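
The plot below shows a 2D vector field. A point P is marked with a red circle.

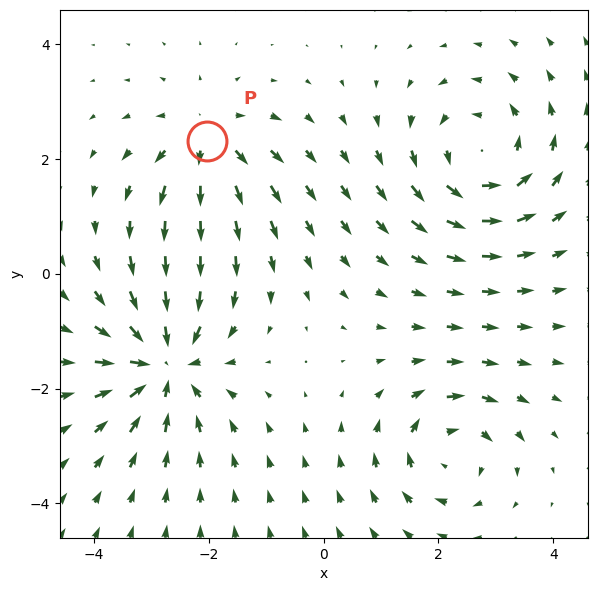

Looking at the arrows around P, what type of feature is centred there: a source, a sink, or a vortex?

At P (-2.0, 2.3) the arrows spread outward. Divergence about +4, curl ≈0 — positive divergence with near-zero curl is a source.

source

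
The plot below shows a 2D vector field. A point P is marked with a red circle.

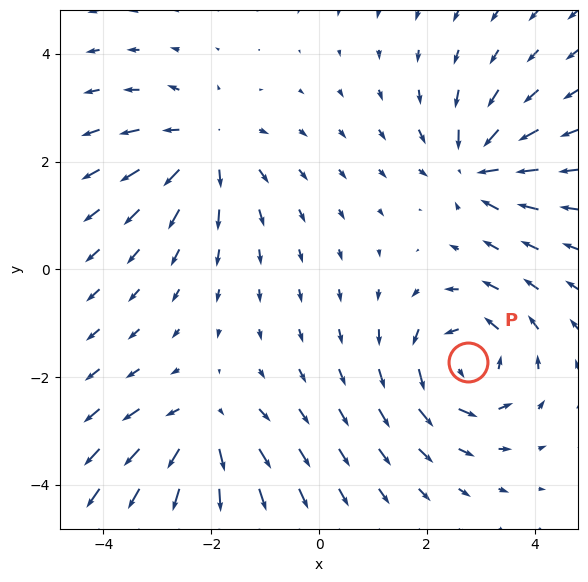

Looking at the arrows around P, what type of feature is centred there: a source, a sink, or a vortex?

At P (2.8, -1.7) the arrows circulate counterclockwise. Divergence ≈0, curl about +4 — near-zero divergence with nonzero curl is a vortex.

vortex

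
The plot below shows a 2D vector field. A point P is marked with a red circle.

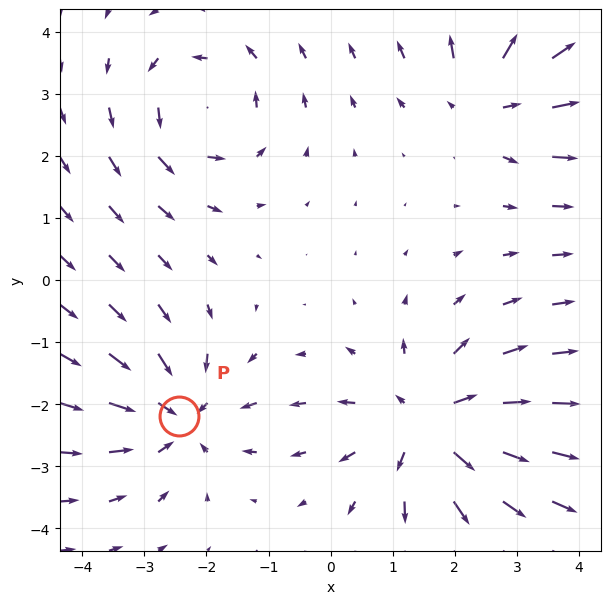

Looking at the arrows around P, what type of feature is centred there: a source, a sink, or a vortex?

At P (-2.4, -2.2) the arrows converge inward. Divergence about -4, curl ≈0 — negative divergence with near-zero curl is a sink.

sink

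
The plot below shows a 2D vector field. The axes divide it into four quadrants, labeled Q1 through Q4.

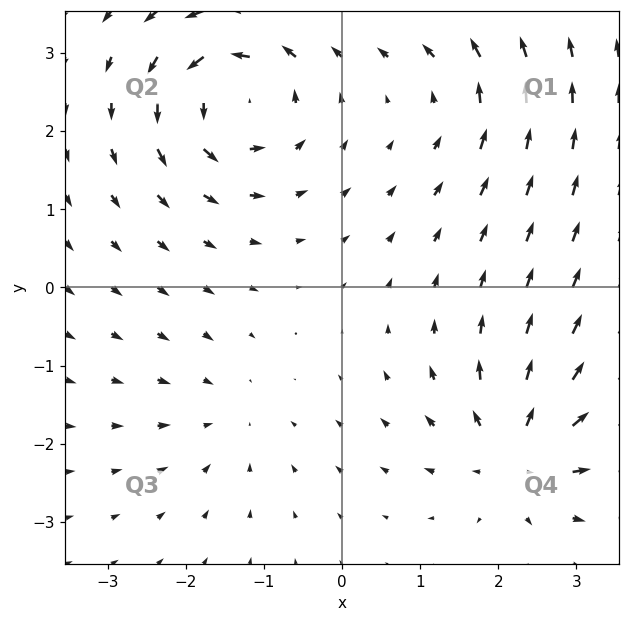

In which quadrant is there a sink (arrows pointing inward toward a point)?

The sink sits at approximately (-1.4, -1.7), which lies in quadrant Q3. The divergence there is about -2, negative as expected for a sink.

Q3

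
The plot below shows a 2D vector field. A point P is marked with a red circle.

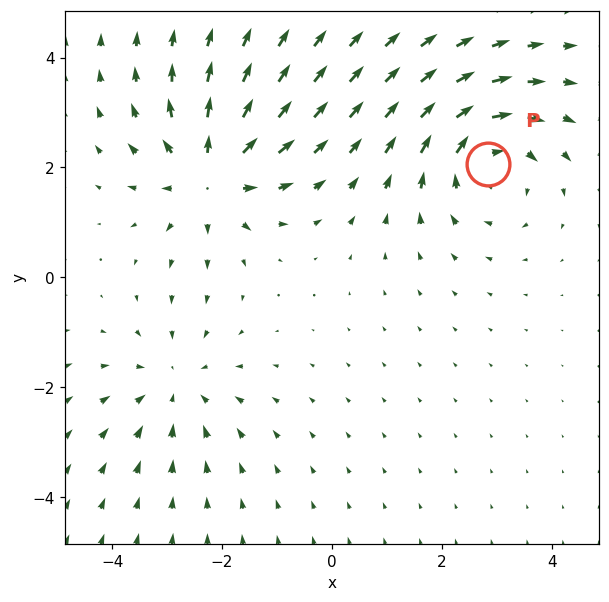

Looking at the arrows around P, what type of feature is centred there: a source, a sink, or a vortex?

At P (2.8, 2.1) the arrows circulate clockwise. Divergence ≈0, curl about -3 — near-zero divergence with nonzero curl is a vortex.

vortex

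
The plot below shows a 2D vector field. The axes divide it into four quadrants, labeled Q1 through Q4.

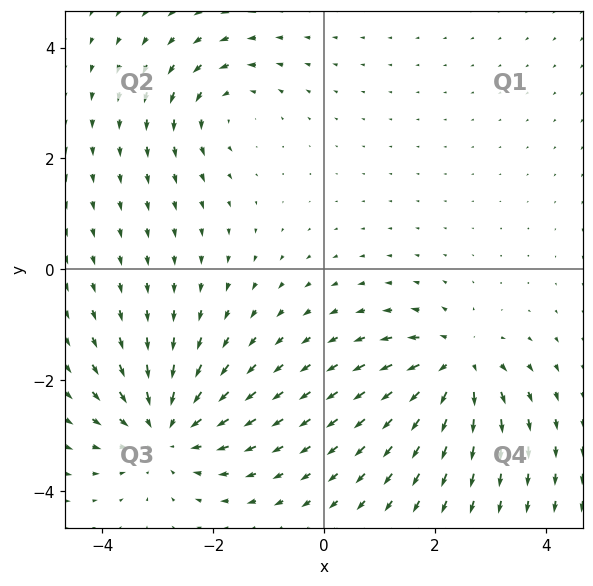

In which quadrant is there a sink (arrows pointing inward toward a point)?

Q3

The sink sits at approximately (-2.9, -2.9), which lies in quadrant Q3. The divergence there is about -4, negative as expected for a sink.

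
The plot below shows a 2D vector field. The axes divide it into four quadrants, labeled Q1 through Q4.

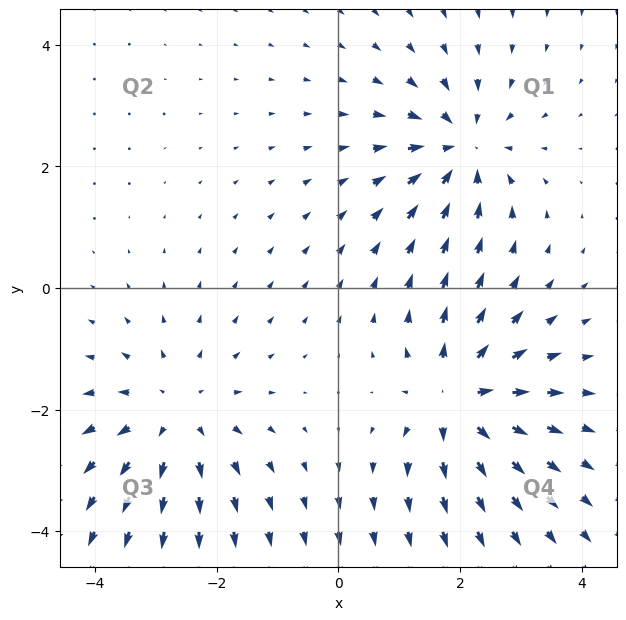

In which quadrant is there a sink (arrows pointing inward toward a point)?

The sink sits at approximately (2.0, 2.3), which lies in quadrant Q1. The divergence there is about -5, negative as expected for a sink.

Q1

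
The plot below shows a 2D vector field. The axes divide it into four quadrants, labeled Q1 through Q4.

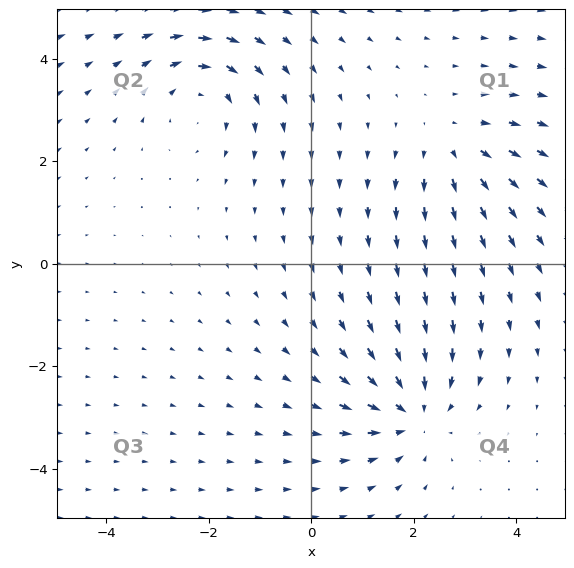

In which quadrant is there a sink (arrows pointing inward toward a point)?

Q4

The sink sits at approximately (2.0, -2.9), which lies in quadrant Q4. The divergence there is about -4, negative as expected for a sink.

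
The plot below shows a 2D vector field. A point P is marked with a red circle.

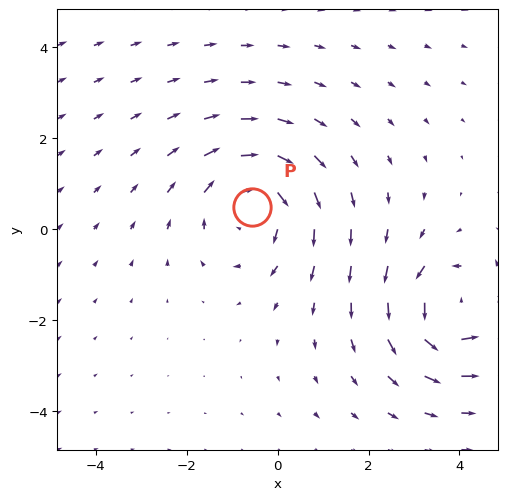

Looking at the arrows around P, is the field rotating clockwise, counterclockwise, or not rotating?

clockwise

Near P at (-0.6, 0.5) the arrows circulate clockwise. The curl (z-component) there is about -3; negative curl means clockwise rotation.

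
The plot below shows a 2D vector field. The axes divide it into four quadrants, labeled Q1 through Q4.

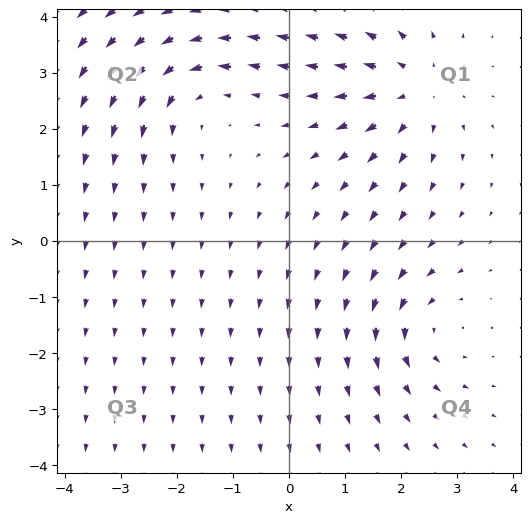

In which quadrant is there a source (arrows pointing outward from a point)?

The source sits at approximately (2.3, 2.7), which lies in quadrant Q1. The divergence there is about +4, positive as expected for a source.

Q1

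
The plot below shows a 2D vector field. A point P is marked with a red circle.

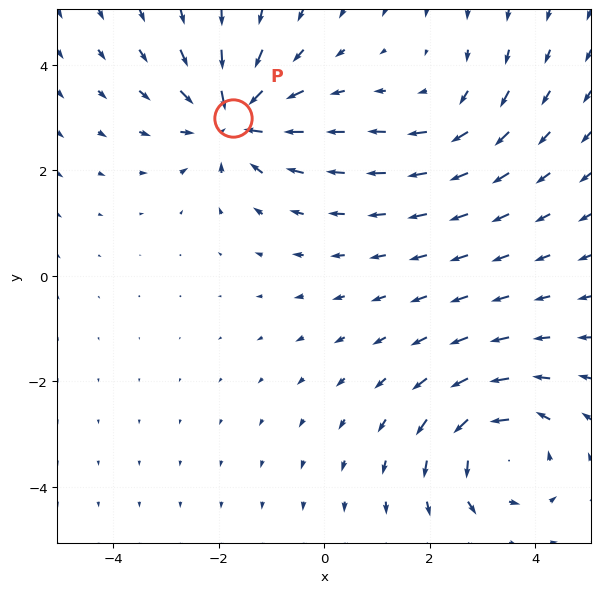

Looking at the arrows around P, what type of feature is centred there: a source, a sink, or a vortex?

sink

At P (-1.7, 3.0) the arrows converge inward. Divergence about -5, curl ≈0 — negative divergence with near-zero curl is a sink.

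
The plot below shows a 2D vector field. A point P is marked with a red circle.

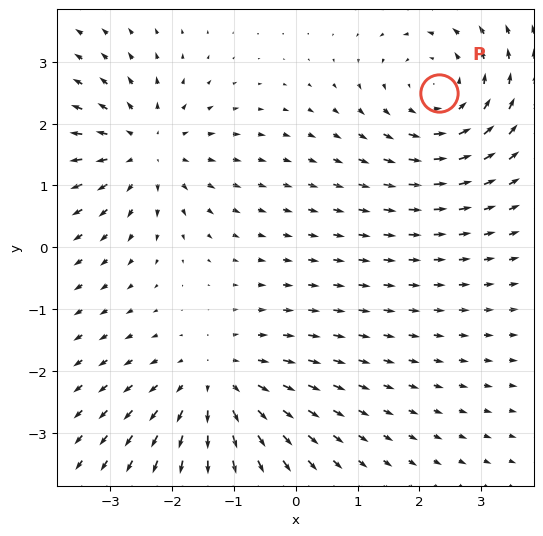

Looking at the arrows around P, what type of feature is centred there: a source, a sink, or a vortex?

At P (2.3, 2.5) the arrows circulate counterclockwise. Divergence ≈0, curl about +4 — near-zero divergence with nonzero curl is a vortex.

vortex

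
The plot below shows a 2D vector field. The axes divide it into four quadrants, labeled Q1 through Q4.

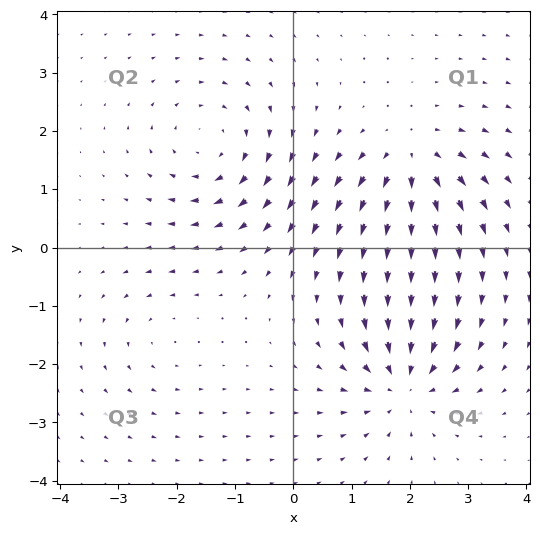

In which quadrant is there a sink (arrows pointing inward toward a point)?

Q4

The sink sits at approximately (1.9, -2.3), which lies in quadrant Q4. The divergence there is about -6, negative as expected for a sink.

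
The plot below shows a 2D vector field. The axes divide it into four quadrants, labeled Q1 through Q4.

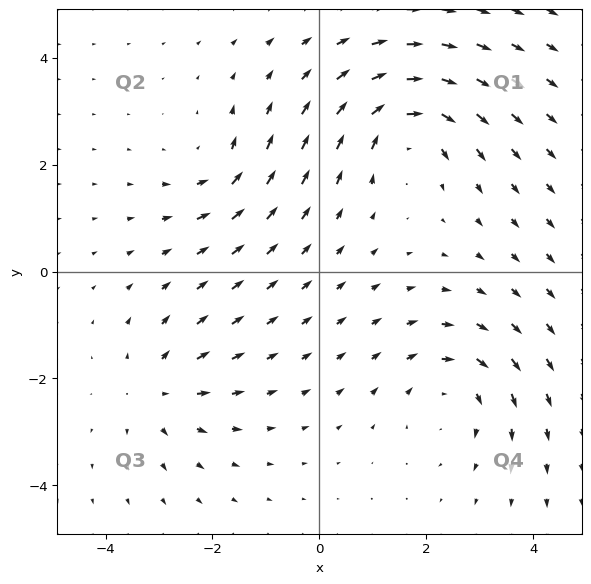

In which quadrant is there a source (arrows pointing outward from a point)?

Q3

The source sits at approximately (-3.0, -2.2), which lies in quadrant Q3. The divergence there is about +3, positive as expected for a source.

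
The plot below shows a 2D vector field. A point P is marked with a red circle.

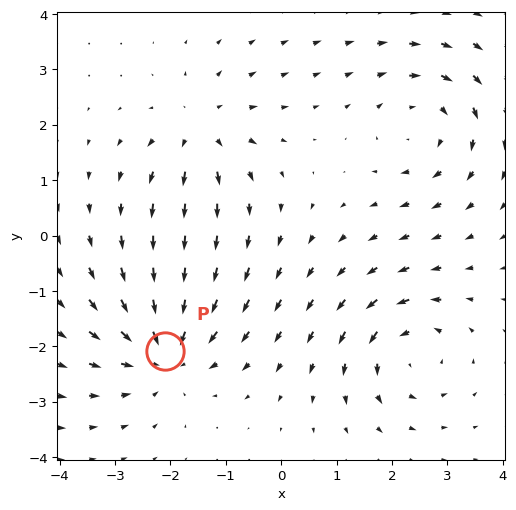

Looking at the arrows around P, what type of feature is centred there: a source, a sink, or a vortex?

sink

At P (-2.1, -2.1) the arrows converge inward. Divergence about -5, curl ≈0 — negative divergence with near-zero curl is a sink.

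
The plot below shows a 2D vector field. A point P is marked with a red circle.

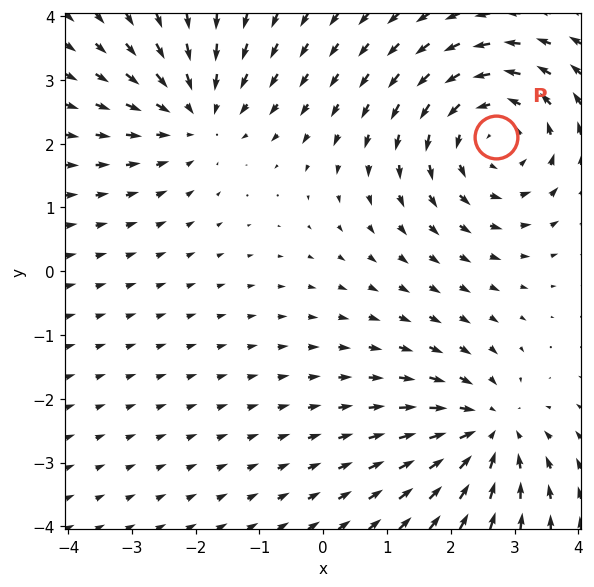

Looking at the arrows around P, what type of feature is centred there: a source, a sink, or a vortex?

vortex

At P (2.7, 2.1) the arrows circulate counterclockwise. Divergence ≈0, curl about +4 — near-zero divergence with nonzero curl is a vortex.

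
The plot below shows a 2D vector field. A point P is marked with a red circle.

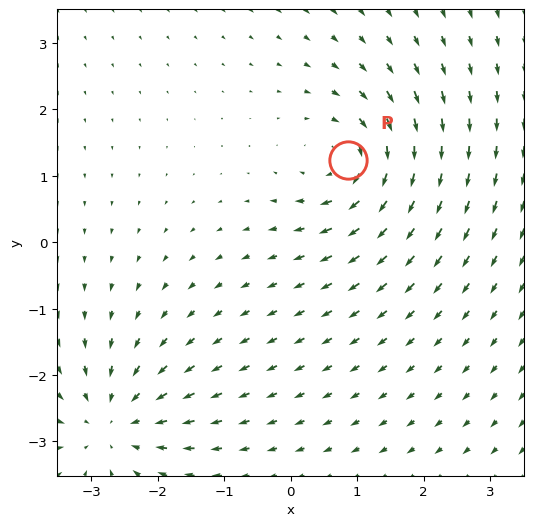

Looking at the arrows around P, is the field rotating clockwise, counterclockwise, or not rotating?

clockwise

Near P at (0.9, 1.2) the arrows circulate clockwise. The curl (z-component) there is about -4; negative curl means clockwise rotation.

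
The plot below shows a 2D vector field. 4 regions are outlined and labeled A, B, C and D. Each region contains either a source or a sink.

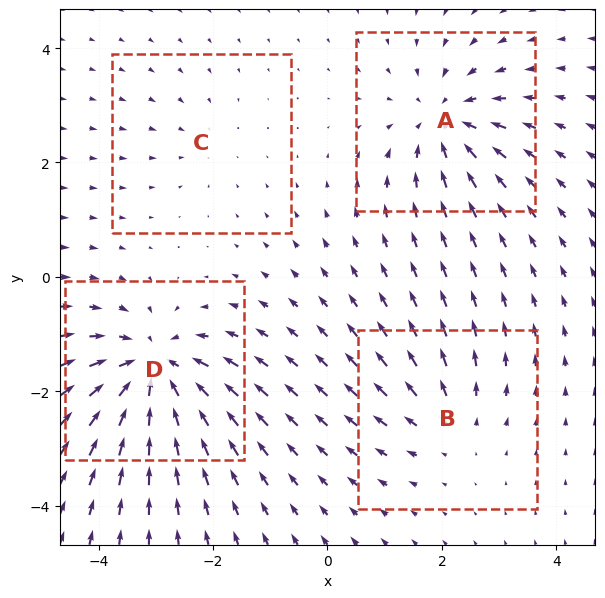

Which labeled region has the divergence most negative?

Divergence at each region's feature centre — A: about -6, B: about +4, C: about -2, D: about -7. Region D is most negative.

D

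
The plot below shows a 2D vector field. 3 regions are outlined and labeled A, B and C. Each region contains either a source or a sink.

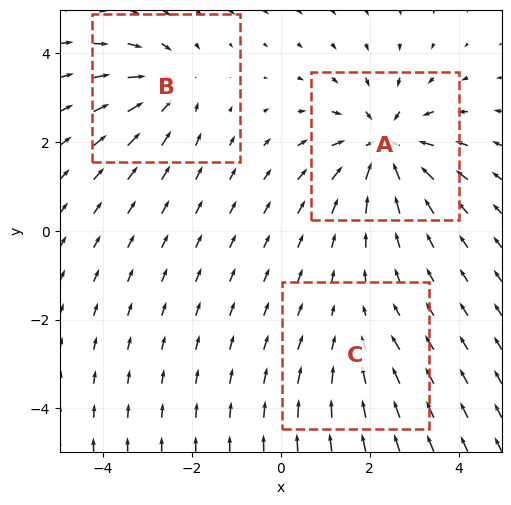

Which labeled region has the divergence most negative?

Divergence at each region's feature centre — A: about -4, B: about -3, C: about -2. Region A is most negative.

A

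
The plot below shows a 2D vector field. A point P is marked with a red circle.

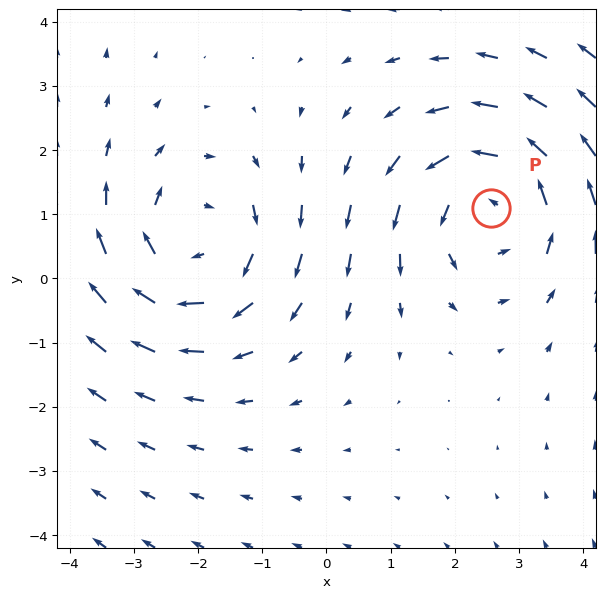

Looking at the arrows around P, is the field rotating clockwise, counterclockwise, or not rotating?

Near P at (2.6, 1.1) the arrows circulate counterclockwise. The curl (z-component) there is about +3; positive curl means counterclockwise rotation.

counterclockwise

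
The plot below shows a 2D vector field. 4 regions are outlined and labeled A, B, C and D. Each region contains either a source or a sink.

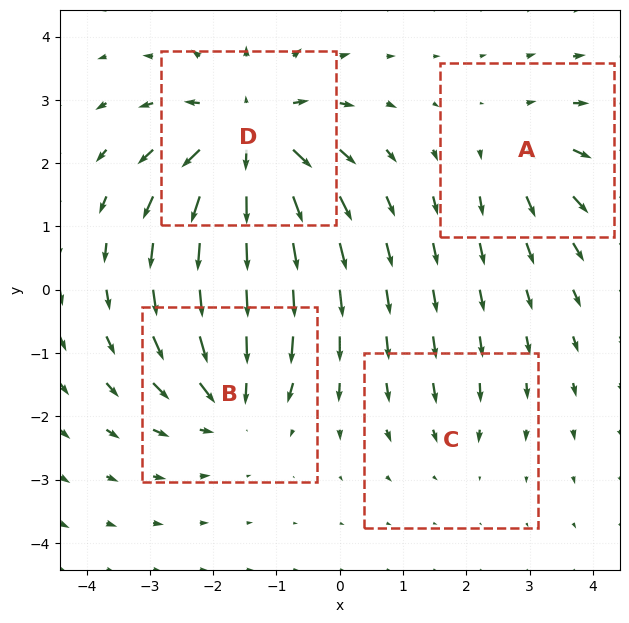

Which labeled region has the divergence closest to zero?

C

Divergence at each region's feature centre — A: about +3, B: about -5, C: about -2, D: about +7. Region C is closest to zero.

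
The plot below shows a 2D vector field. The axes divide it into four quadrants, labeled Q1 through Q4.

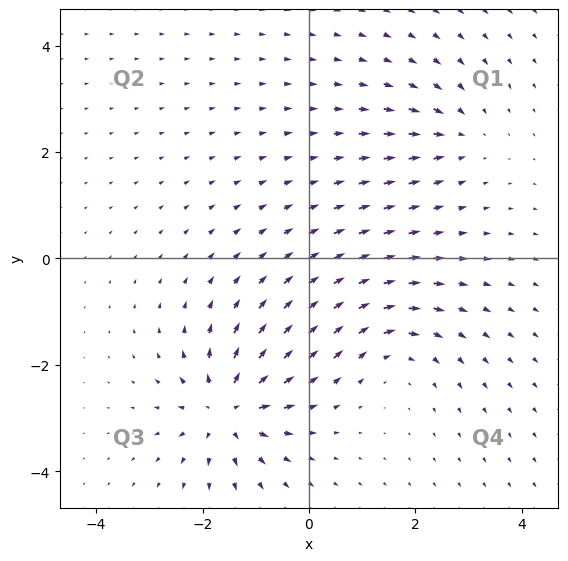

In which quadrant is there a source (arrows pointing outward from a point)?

Q3

The source sits at approximately (-1.5, -2.8), which lies in quadrant Q3. The divergence there is about +7, positive as expected for a source.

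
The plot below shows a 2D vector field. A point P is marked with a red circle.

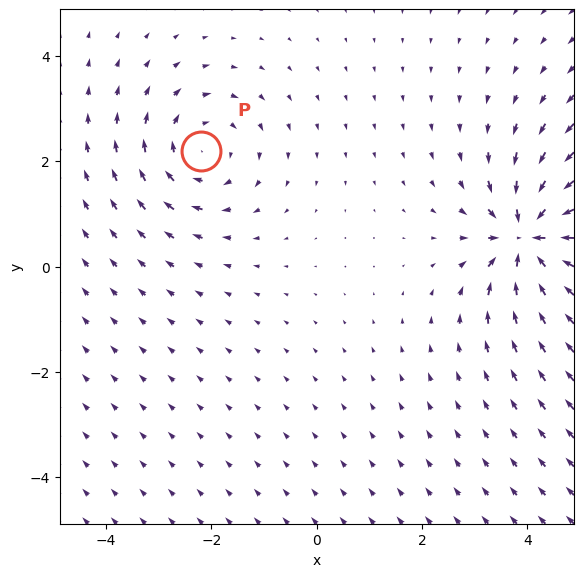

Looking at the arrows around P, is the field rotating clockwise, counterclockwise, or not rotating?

clockwise

Near P at (-2.2, 2.2) the arrows circulate clockwise. The curl (z-component) there is about -3; negative curl means clockwise rotation.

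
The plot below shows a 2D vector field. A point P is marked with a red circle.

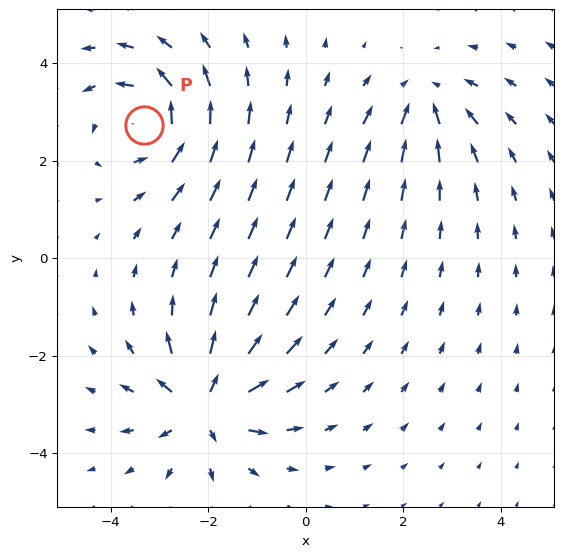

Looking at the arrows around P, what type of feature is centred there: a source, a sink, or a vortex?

At P (-3.3, 2.7) the arrows circulate counterclockwise. Divergence ≈0, curl about +5 — near-zero divergence with nonzero curl is a vortex.

vortex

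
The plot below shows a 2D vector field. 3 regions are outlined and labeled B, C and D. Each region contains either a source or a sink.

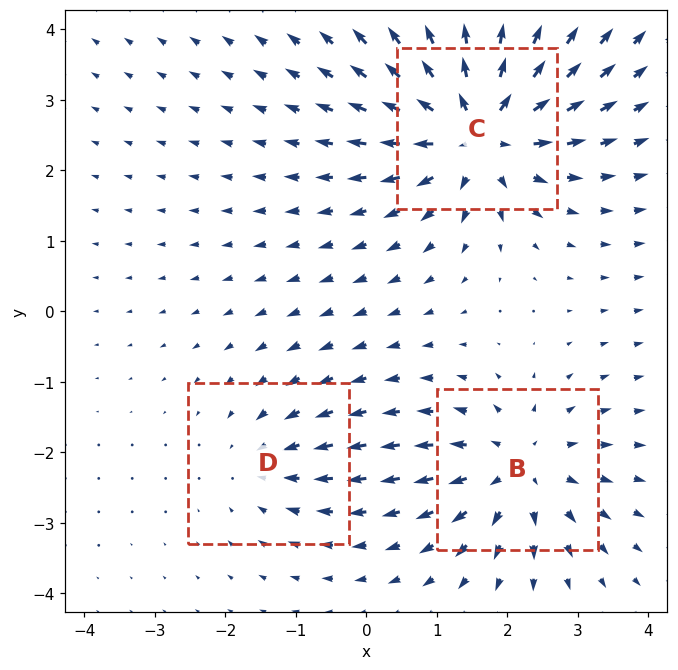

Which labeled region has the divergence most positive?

Divergence at each region's feature centre — B: about +3, C: about +5, D: about -2. Region C is most positive.

C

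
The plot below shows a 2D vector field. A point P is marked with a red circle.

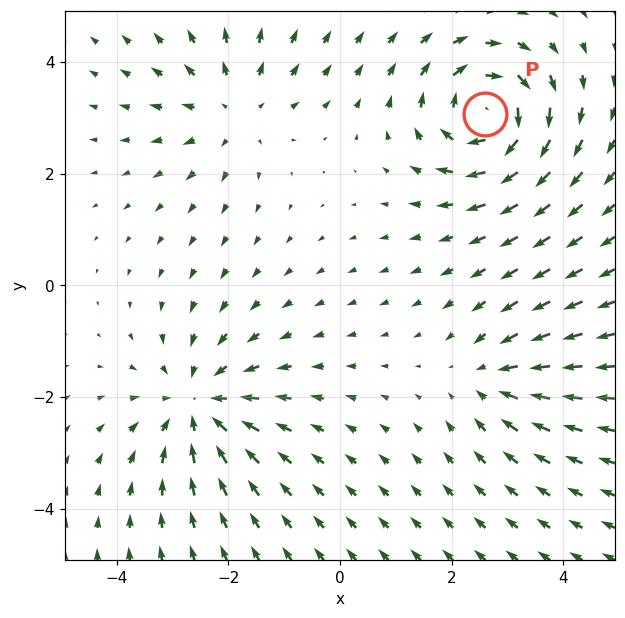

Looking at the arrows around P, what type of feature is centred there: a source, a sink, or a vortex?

At P (2.6, 3.1) the arrows circulate clockwise. Divergence ≈0, curl about -6 — near-zero divergence with nonzero curl is a vortex.

vortex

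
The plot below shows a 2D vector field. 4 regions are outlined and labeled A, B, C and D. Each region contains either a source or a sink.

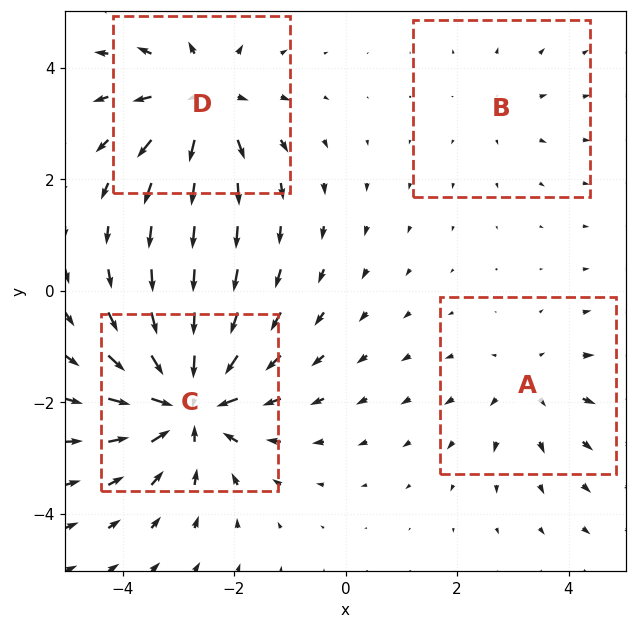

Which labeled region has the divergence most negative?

Divergence at each region's feature centre — A: about +3, B: about +2, C: about -7, D: about +5. Region C is most negative.

C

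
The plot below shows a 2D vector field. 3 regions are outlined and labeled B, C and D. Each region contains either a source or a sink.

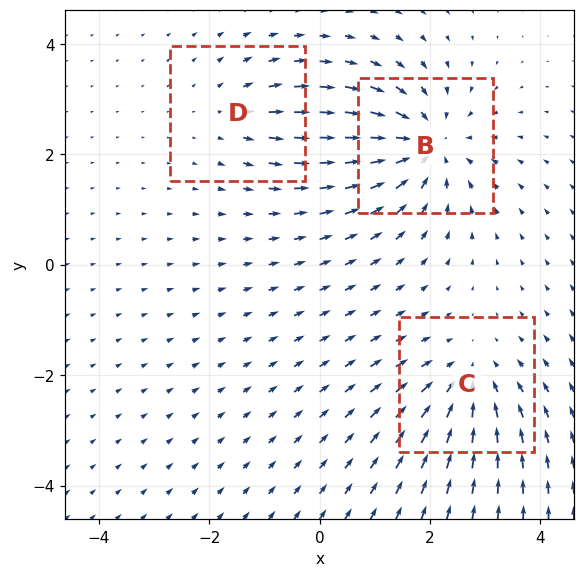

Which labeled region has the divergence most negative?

B

Divergence at each region's feature centre — B: about -4, C: about -3, D: about +2. Region B is most negative.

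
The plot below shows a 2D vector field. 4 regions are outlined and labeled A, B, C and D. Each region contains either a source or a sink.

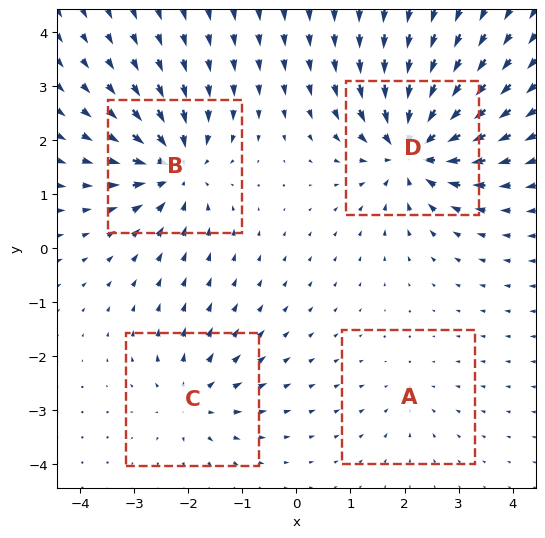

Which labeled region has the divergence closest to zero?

A

Divergence at each region's feature centre — A: about -2, B: about -7, C: about +4, D: about -8. Region A is closest to zero.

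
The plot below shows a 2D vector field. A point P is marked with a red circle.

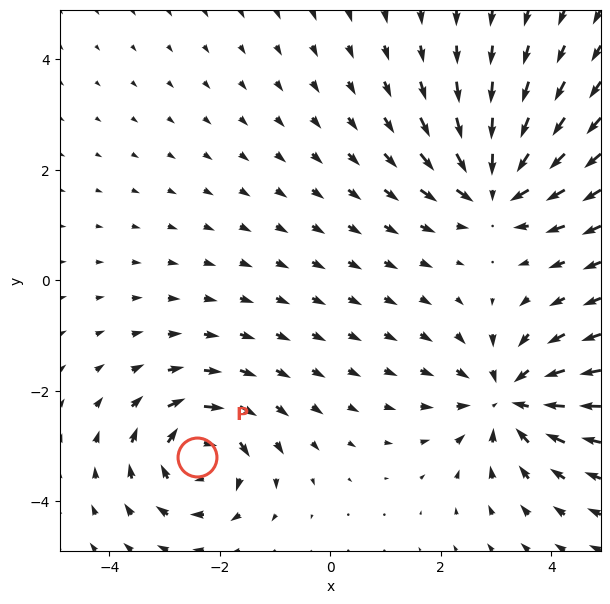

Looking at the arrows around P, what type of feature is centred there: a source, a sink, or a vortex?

vortex

At P (-2.4, -3.2) the arrows circulate clockwise. Divergence ≈0, curl about -4 — near-zero divergence with nonzero curl is a vortex.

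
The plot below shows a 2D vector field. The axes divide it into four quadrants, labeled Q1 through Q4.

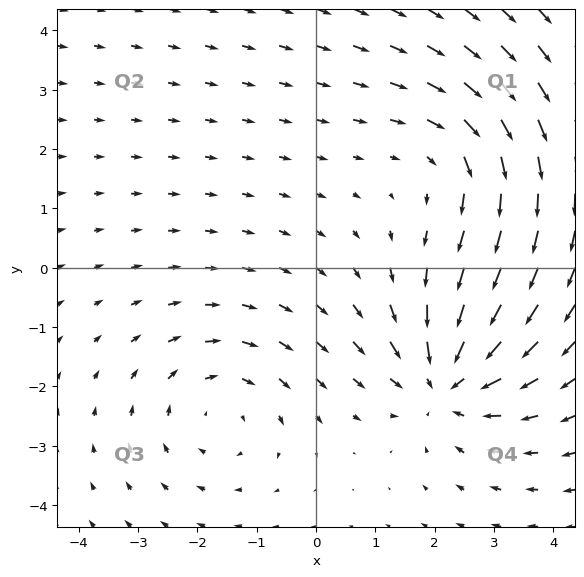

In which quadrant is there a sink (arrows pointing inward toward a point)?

Q4

The sink sits at approximately (2.2, -1.9), which lies in quadrant Q4. The divergence there is about -4, negative as expected for a sink.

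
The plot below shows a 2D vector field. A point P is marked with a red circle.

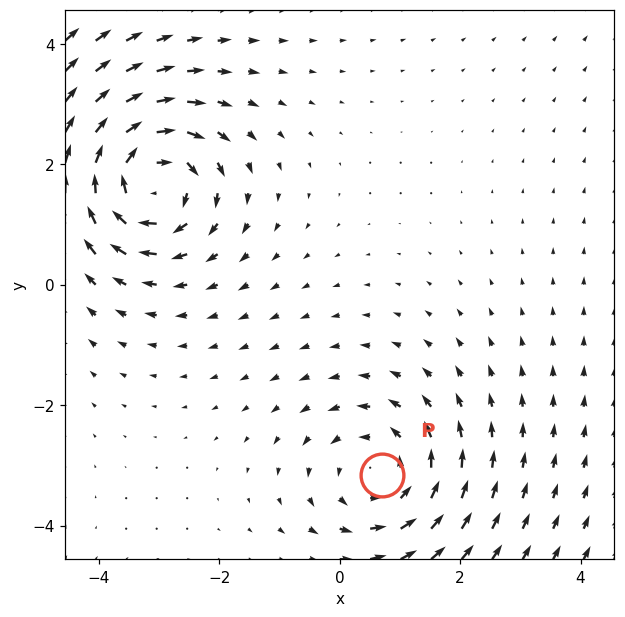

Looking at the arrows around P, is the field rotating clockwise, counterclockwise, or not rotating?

Near P at (0.7, -3.2) the arrows circulate counterclockwise. The curl (z-component) there is about +3; positive curl means counterclockwise rotation.

counterclockwise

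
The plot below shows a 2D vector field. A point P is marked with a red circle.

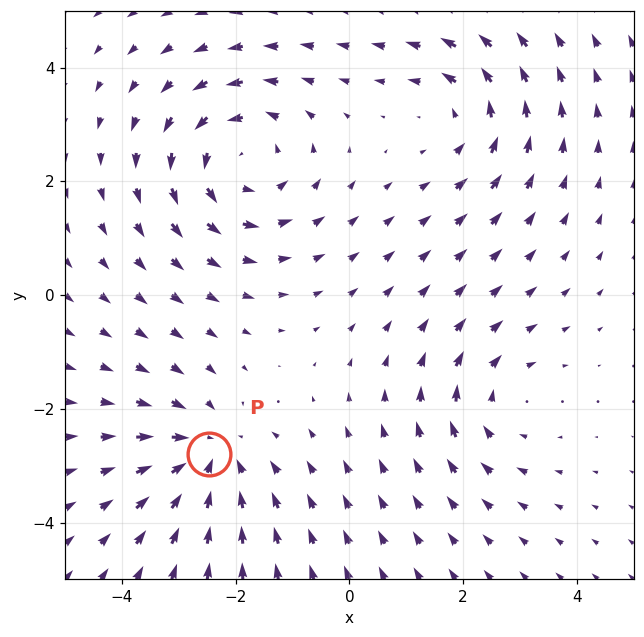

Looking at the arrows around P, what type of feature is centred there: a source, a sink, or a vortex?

At P (-2.5, -2.8) the arrows converge inward. Divergence about -3, curl ≈0 — negative divergence with near-zero curl is a sink.

sink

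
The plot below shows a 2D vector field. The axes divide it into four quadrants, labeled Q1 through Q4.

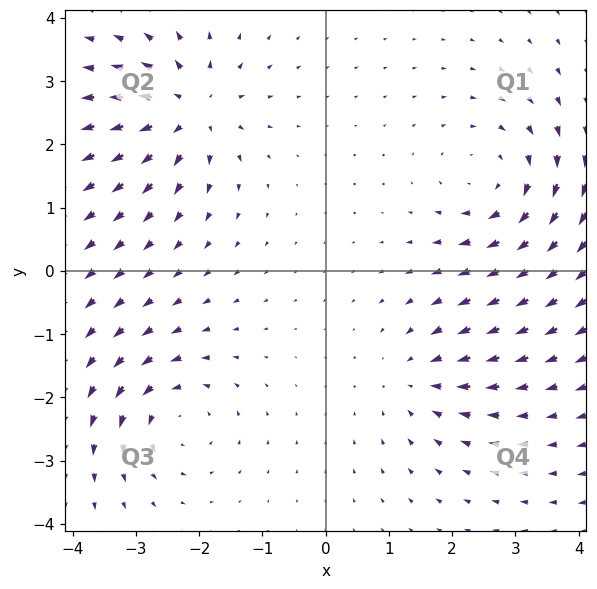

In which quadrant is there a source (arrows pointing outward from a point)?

Q2

The source sits at approximately (-2.1, 2.5), which lies in quadrant Q2. The divergence there is about +6, positive as expected for a source.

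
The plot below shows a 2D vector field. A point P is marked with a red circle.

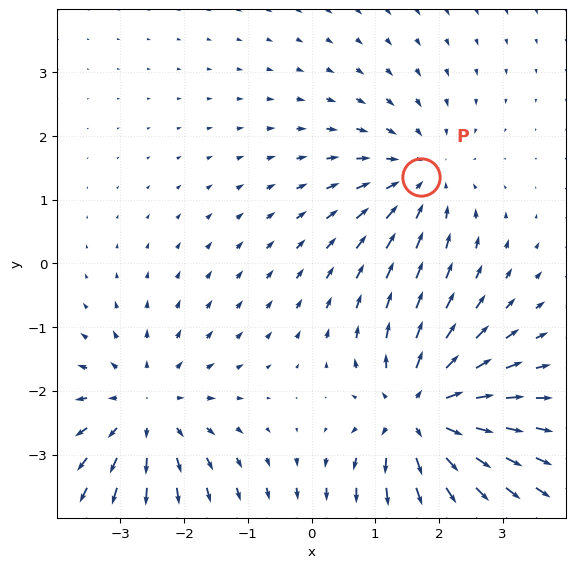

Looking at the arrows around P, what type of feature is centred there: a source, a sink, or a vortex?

sink

At P (1.7, 1.4) the arrows converge inward. Divergence about -3, curl ≈0 — negative divergence with near-zero curl is a sink.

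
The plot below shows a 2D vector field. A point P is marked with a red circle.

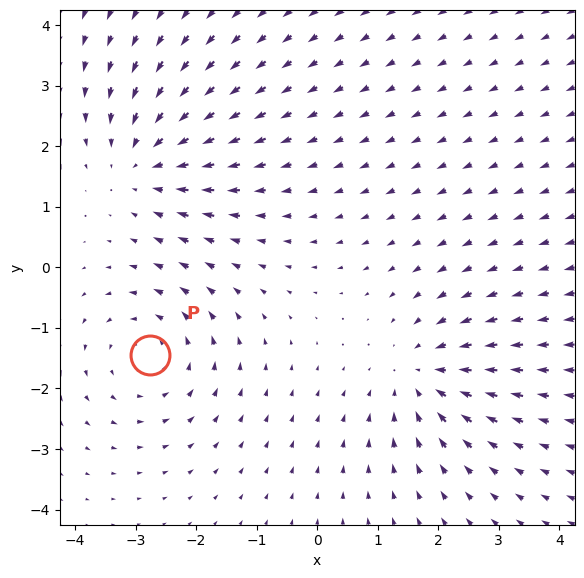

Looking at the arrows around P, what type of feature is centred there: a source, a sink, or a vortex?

vortex

At P (-2.8, -1.4) the arrows circulate counterclockwise. Divergence ≈0, curl about +4 — near-zero divergence with nonzero curl is a vortex.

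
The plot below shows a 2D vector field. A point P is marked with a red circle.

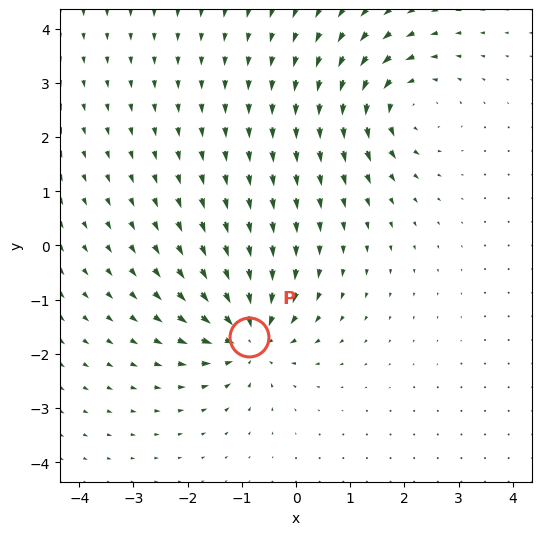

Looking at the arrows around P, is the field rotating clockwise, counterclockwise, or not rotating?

Near P at (-0.9, -1.7) the arrows show no circulation. The curl there is ≈0.

not rotating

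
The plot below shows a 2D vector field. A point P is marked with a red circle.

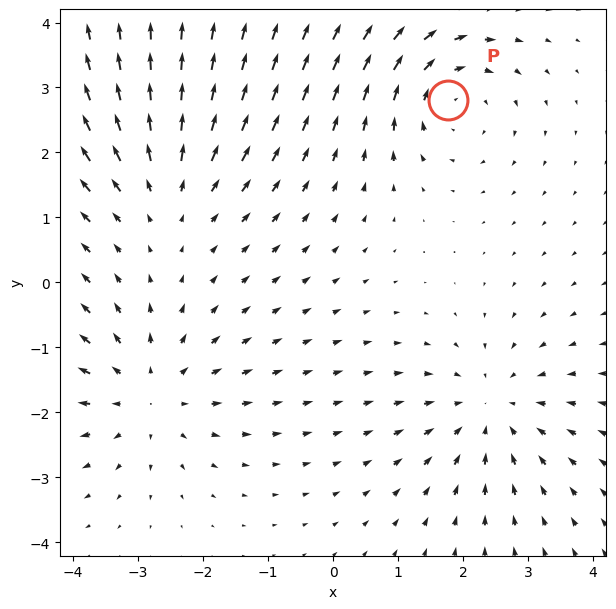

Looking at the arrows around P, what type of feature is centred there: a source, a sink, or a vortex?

At P (1.8, 2.8) the arrows circulate clockwise. Divergence ≈0, curl about -5 — near-zero divergence with nonzero curl is a vortex.

vortex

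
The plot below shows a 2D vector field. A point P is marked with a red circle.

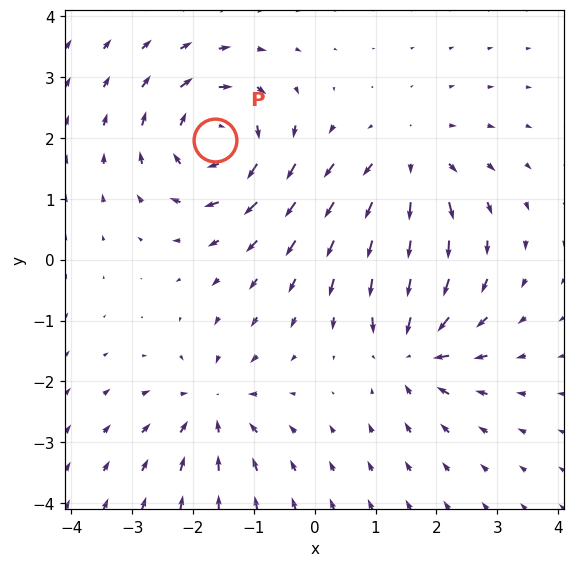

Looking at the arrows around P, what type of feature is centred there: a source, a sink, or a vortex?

vortex

At P (-1.6, 2.0) the arrows circulate clockwise. Divergence ≈0, curl about -6 — near-zero divergence with nonzero curl is a vortex.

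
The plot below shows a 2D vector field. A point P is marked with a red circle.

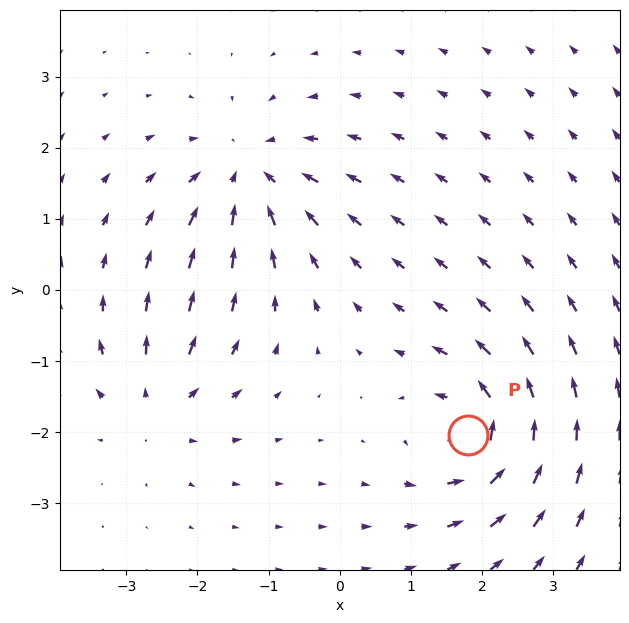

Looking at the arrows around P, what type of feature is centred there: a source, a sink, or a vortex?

At P (1.8, -2.0) the arrows circulate counterclockwise. Divergence ≈0, curl about +5 — near-zero divergence with nonzero curl is a vortex.

vortex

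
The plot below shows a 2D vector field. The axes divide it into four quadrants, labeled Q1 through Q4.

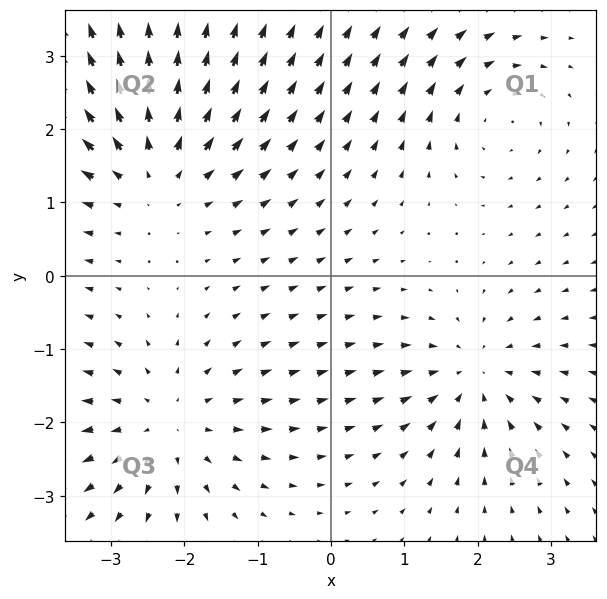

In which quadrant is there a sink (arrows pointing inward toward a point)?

Q4

The sink sits at approximately (2.0, -1.4), which lies in quadrant Q4. The divergence there is about -5, negative as expected for a sink.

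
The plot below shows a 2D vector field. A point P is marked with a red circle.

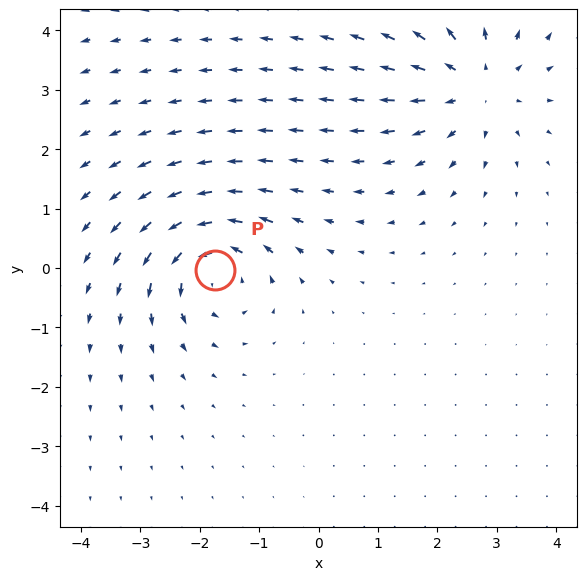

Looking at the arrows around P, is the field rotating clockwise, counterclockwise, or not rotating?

counterclockwise

Near P at (-1.8, -0.0) the arrows circulate counterclockwise. The curl (z-component) there is about +5; positive curl means counterclockwise rotation.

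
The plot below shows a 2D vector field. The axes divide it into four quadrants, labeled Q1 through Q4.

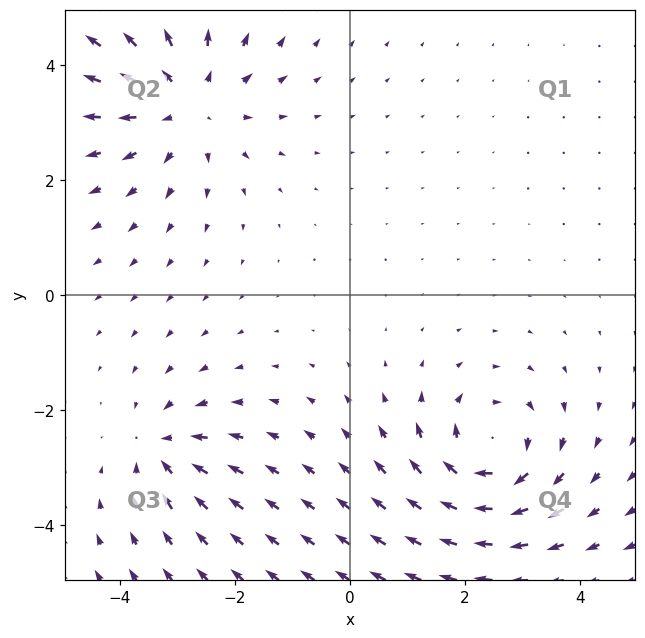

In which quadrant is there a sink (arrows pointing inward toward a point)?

The sink sits at approximately (-3.3, -2.7), which lies in quadrant Q3. The divergence there is about -4, negative as expected for a sink.

Q3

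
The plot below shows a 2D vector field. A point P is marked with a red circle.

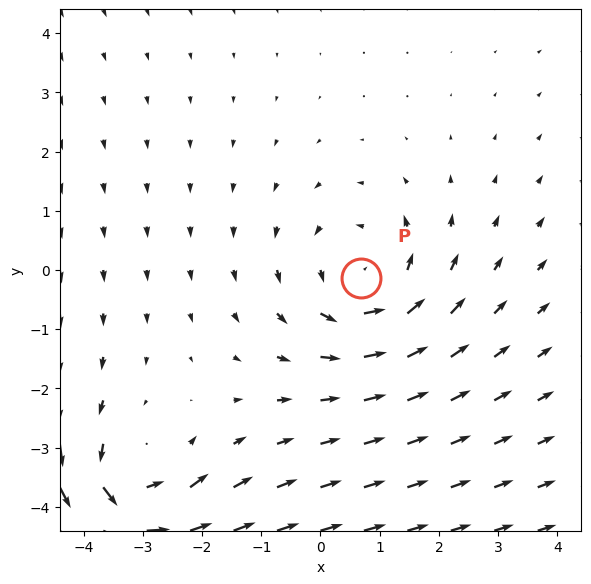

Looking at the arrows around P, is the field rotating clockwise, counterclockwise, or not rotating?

counterclockwise

Near P at (0.7, -0.1) the arrows circulate counterclockwise. The curl (z-component) there is about +2; positive curl means counterclockwise rotation.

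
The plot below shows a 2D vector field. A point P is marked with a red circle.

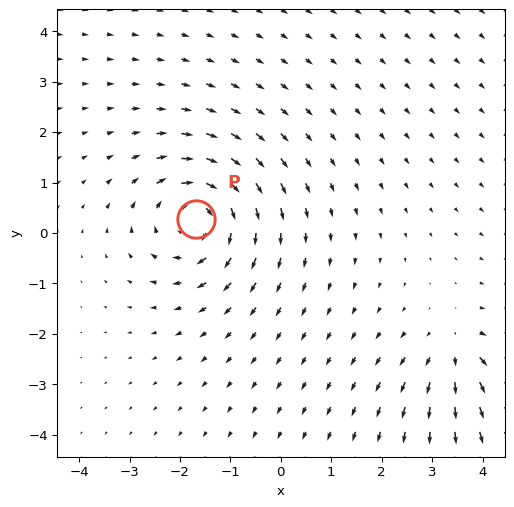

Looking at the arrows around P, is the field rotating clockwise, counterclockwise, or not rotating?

clockwise

Near P at (-1.7, 0.3) the arrows circulate clockwise. The curl (z-component) there is about -6; negative curl means clockwise rotation.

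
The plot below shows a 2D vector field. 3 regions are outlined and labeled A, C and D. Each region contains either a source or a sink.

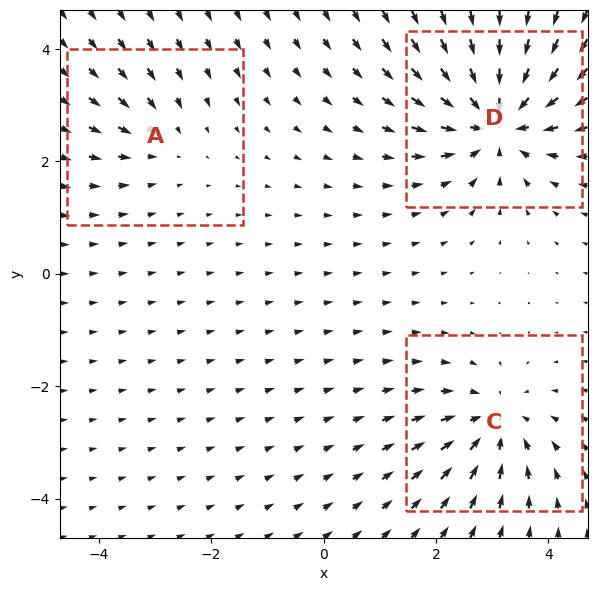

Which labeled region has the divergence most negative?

D

Divergence at each region's feature centre — A: about -2, C: about -4, D: about -6. Region D is most negative.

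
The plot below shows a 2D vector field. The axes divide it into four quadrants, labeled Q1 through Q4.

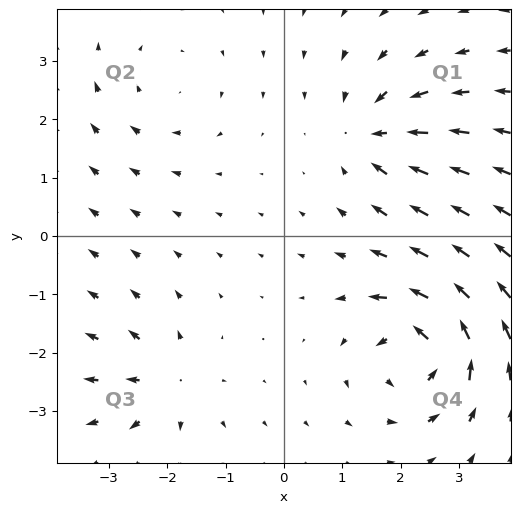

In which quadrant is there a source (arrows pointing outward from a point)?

Q3

The source sits at approximately (-2.0, -2.5), which lies in quadrant Q3. The divergence there is about +4, positive as expected for a source.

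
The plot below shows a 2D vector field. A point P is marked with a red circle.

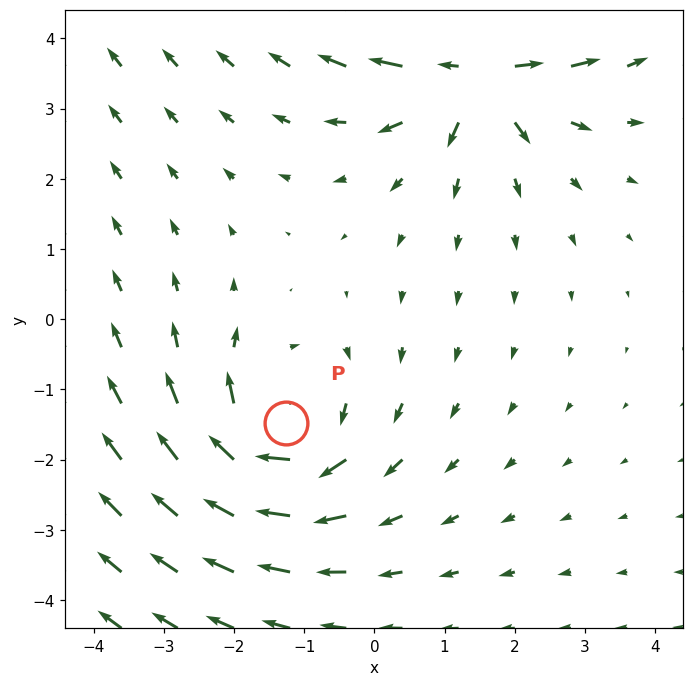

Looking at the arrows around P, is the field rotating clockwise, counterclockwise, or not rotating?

Near P at (-1.3, -1.5) the arrows circulate clockwise. The curl (z-component) there is about -4; negative curl means clockwise rotation.

clockwise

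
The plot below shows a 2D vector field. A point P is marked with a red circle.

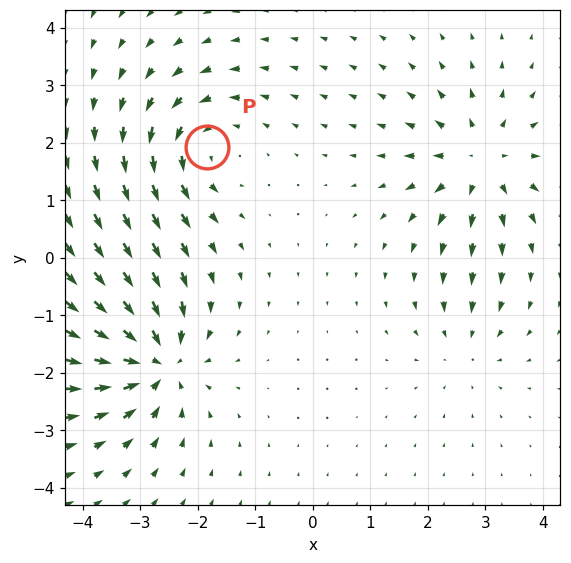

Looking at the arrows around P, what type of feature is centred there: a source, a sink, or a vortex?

vortex

At P (-1.8, 1.9) the arrows circulate counterclockwise. Divergence ≈0, curl about +4 — near-zero divergence with nonzero curl is a vortex.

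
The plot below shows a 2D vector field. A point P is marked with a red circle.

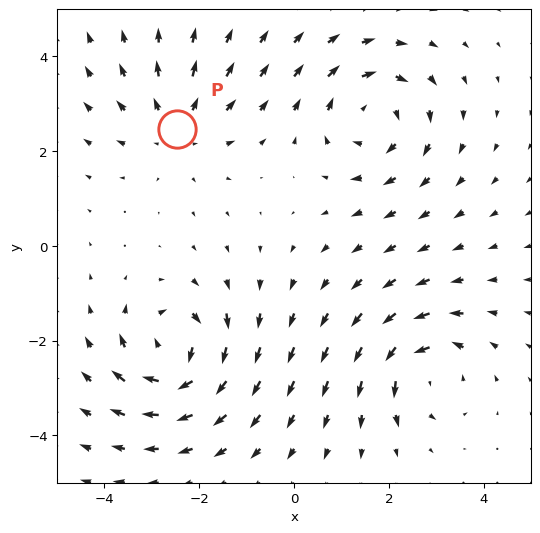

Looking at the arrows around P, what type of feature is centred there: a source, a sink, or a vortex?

source

At P (-2.5, 2.5) the arrows spread outward. Divergence about +3, curl ≈0 — positive divergence with near-zero curl is a source.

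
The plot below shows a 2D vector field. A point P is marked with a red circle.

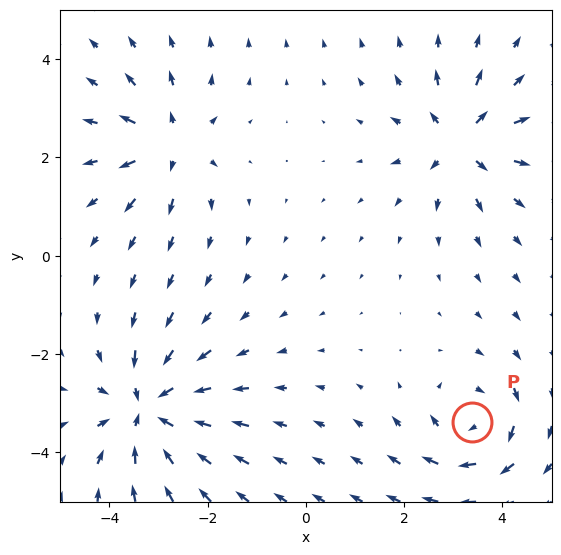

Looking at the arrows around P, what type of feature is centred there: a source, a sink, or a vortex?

At P (3.4, -3.4) the arrows circulate clockwise. Divergence ≈0, curl about -4 — near-zero divergence with nonzero curl is a vortex.

vortex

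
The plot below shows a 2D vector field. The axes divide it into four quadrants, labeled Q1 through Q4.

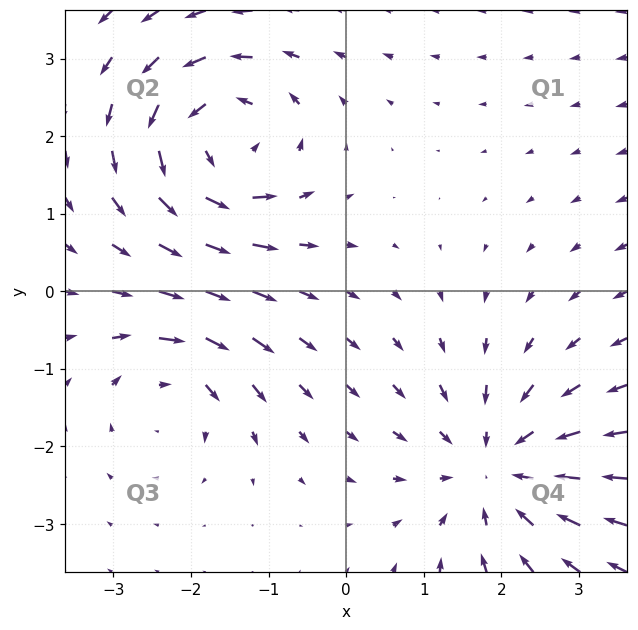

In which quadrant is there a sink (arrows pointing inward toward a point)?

The sink sits at approximately (1.9, -2.3), which lies in quadrant Q4. The divergence there is about -4, negative as expected for a sink.

Q4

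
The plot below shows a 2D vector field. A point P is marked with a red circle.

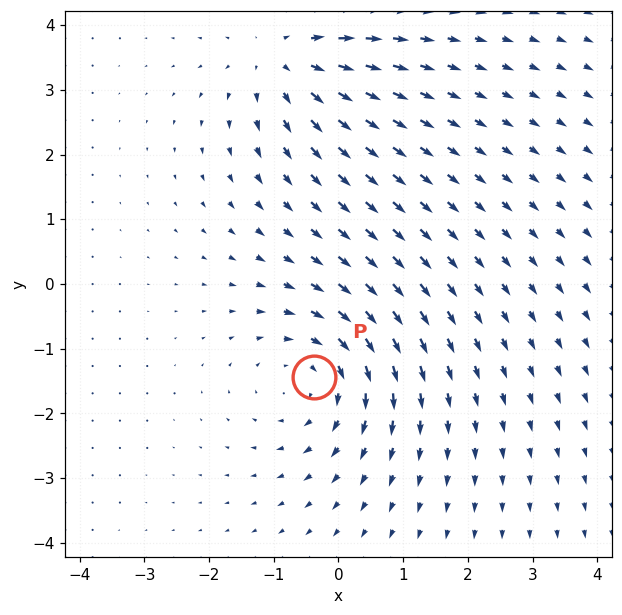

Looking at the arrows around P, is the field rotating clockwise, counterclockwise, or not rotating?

Near P at (-0.4, -1.4) the arrows circulate clockwise. The curl (z-component) there is about -4; negative curl means clockwise rotation.

clockwise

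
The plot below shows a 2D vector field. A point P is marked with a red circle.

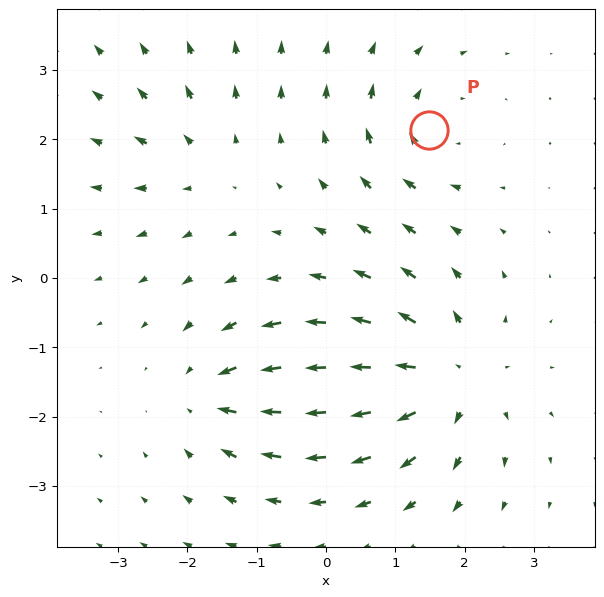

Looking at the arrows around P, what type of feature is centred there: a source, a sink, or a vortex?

At P (1.5, 2.1) the arrows circulate clockwise. Divergence ≈0, curl about -4 — near-zero divergence with nonzero curl is a vortex.

vortex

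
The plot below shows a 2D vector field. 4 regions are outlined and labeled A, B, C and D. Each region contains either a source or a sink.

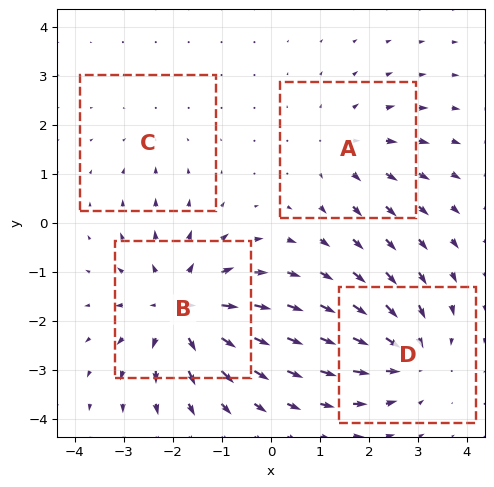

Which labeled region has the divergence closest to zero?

C

Divergence at each region's feature centre — A: about +3, B: about +6, C: about -2, D: about -4. Region C is closest to zero.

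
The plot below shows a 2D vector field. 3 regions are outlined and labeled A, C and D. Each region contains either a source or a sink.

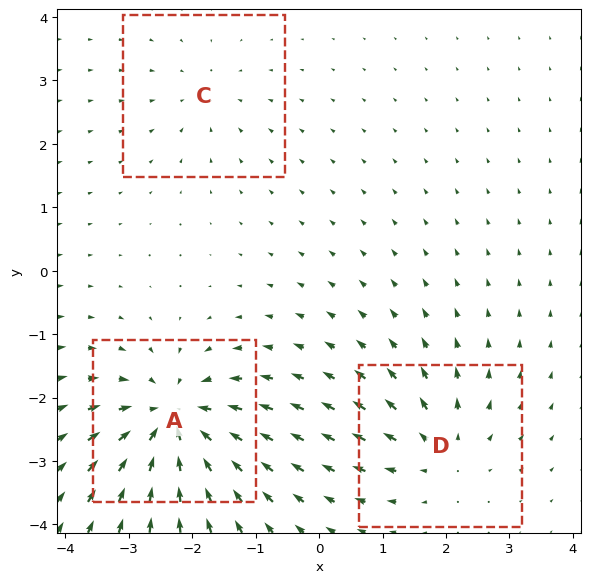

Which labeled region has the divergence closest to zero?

C

Divergence at each region's feature centre — A: about -6, C: about -2, D: about +3. Region C is closest to zero.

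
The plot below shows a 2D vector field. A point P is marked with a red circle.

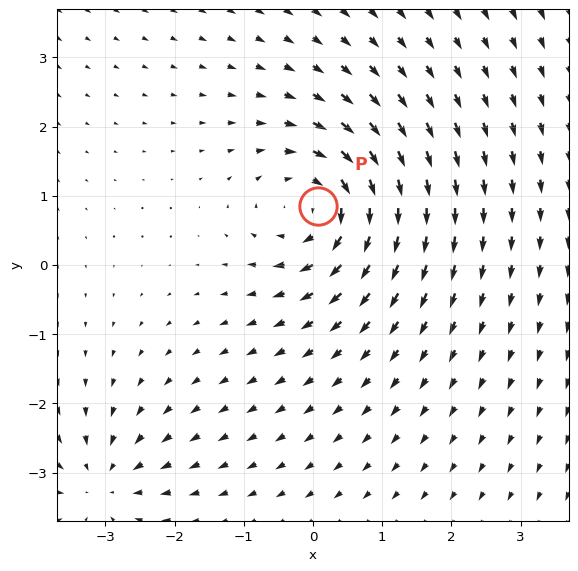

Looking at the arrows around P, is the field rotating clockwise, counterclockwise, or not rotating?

Near P at (0.1, 0.9) the arrows circulate clockwise. The curl (z-component) there is about -5; negative curl means clockwise rotation.

clockwise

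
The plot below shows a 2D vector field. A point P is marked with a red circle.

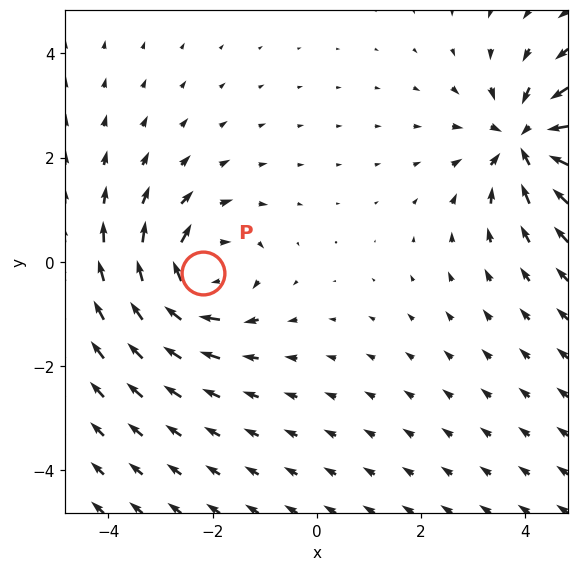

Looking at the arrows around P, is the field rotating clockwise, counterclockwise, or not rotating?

clockwise

Near P at (-2.2, -0.2) the arrows circulate clockwise. The curl (z-component) there is about -3; negative curl means clockwise rotation.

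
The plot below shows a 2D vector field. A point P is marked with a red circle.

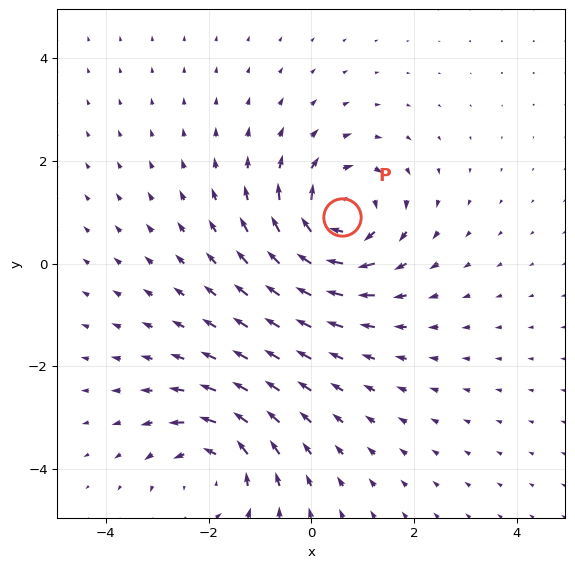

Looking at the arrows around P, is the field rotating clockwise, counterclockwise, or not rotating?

clockwise

Near P at (0.6, 0.9) the arrows circulate clockwise. The curl (z-component) there is about -6; negative curl means clockwise rotation.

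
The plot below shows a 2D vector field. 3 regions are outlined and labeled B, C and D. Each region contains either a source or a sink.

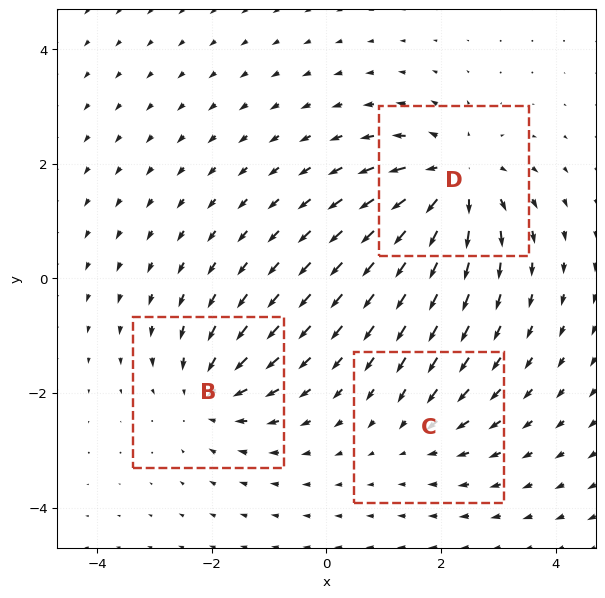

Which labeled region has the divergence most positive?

D

Divergence at each region's feature centre — B: about -4, C: about -2, D: about +5. Region D is most positive.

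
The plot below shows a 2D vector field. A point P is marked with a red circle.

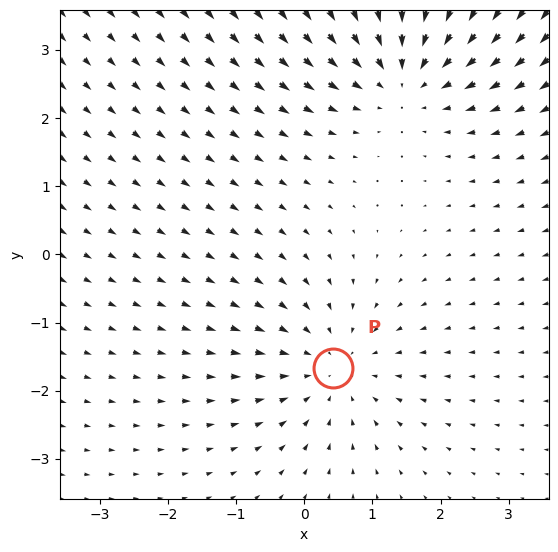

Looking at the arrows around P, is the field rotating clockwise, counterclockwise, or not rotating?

Near P at (0.4, -1.7) the arrows show no circulation. The curl there is ≈0.

not rotating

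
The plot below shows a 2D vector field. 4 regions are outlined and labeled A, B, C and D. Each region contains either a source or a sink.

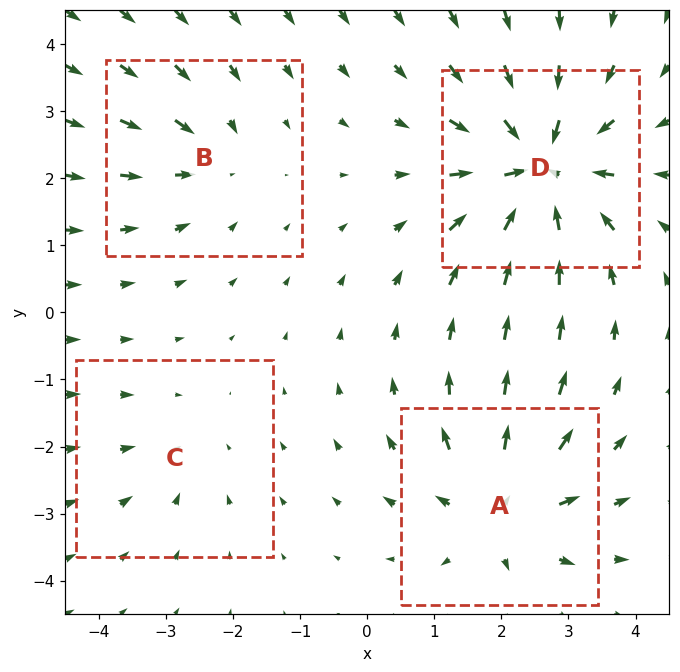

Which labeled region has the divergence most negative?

D

Divergence at each region's feature centre — A: about +5, B: about -3, C: about -2, D: about -7. Region D is most negative.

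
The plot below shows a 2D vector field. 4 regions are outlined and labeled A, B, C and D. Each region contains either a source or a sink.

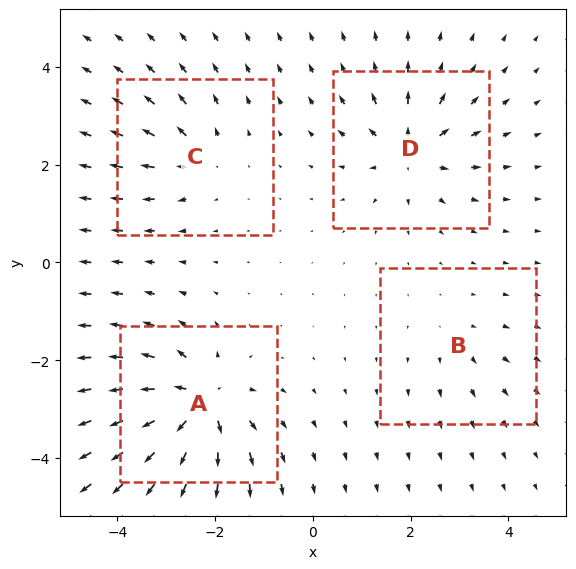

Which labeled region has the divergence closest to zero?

Divergence at each region's feature centre — A: about +8, B: about +2, C: about +4, D: about +6. Region B is closest to zero.

B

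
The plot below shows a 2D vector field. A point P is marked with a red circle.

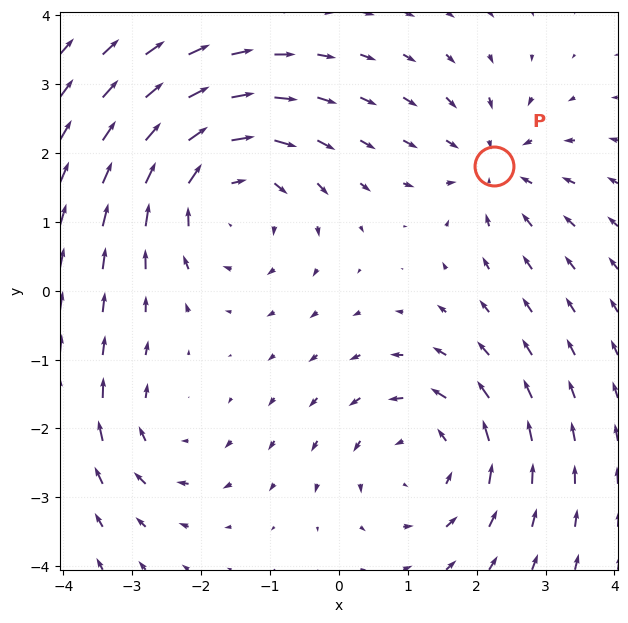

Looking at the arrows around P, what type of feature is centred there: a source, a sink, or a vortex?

At P (2.2, 1.8) the arrows converge inward. Divergence about -3, curl ≈0 — negative divergence with near-zero curl is a sink.

sink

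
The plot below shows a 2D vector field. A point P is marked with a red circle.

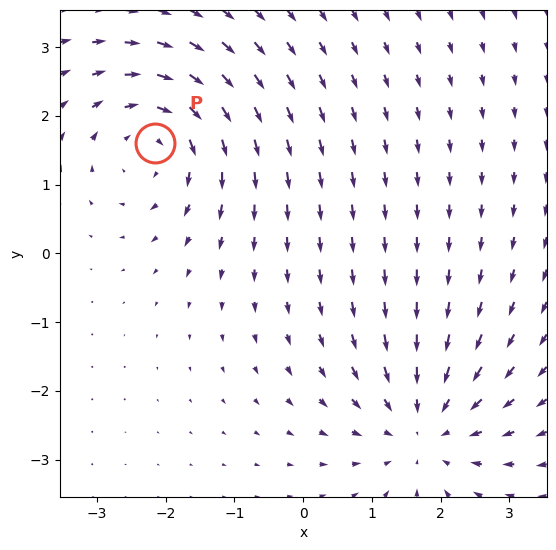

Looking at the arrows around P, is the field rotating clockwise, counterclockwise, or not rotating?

clockwise

Near P at (-2.2, 1.6) the arrows circulate clockwise. The curl (z-component) there is about -5; negative curl means clockwise rotation.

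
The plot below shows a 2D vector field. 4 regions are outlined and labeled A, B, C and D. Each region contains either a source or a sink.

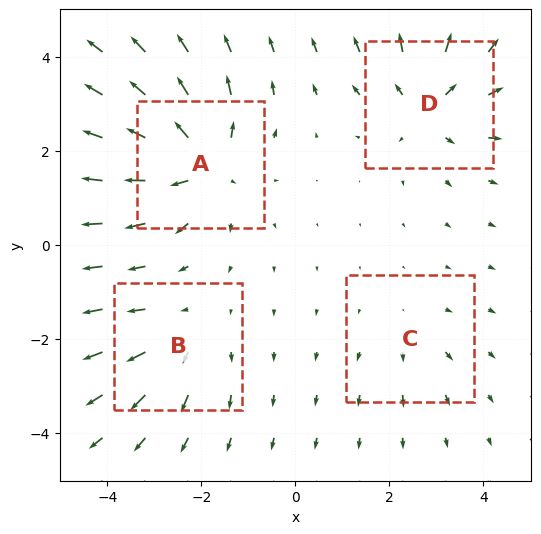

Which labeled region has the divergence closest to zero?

C

Divergence at each region's feature centre — A: about +7, B: about +4, C: about +2, D: about +5. Region C is closest to zero.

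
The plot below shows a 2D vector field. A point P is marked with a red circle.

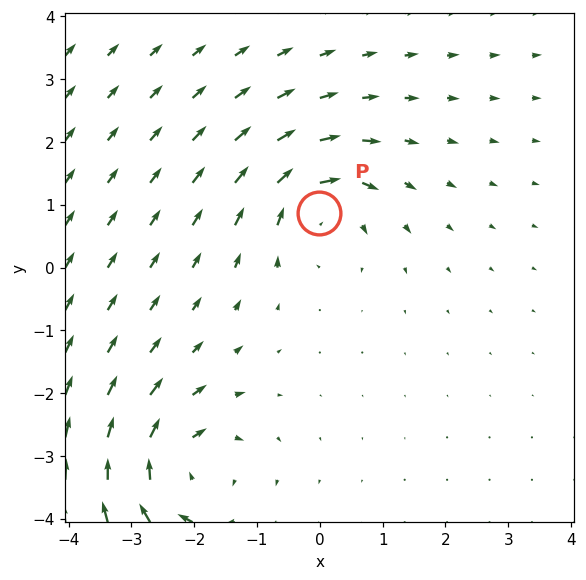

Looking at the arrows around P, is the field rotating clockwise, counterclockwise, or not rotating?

Near P at (-0.0, 0.9) the arrows circulate clockwise. The curl (z-component) there is about -4; negative curl means clockwise rotation.

clockwise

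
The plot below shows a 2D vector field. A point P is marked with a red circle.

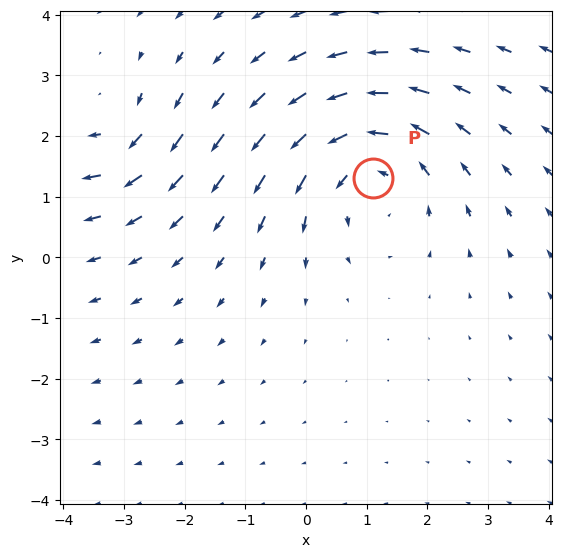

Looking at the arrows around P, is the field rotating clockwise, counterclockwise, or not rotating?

counterclockwise

Near P at (1.1, 1.3) the arrows circulate counterclockwise. The curl (z-component) there is about +4; positive curl means counterclockwise rotation.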